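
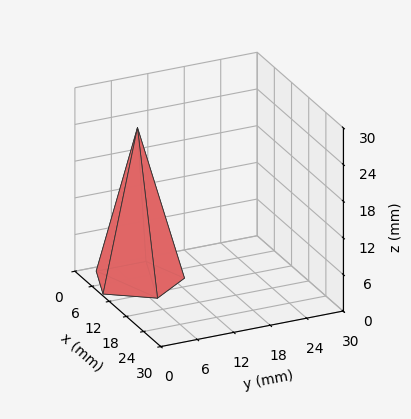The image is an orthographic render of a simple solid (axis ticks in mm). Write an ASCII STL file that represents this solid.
Reading the render: the shape is a regular 5-sided pyramid, base circumscribed radius ≈ 7 mm, apex at z ≈ 25 mm (dimensions read to the nearest mm from the axis ticks). For the STL, each face is triangulated and given an outward normal.

solid part
  facet normal 0.0000 0.0000 -1.0000
    outer loop
      vertex 1.3 11.1 0.0
      vertex 9.2 13.7 0.0
      vertex 14.0 7.0 0.0
    endloop
  endfacet
  facet normal 0.0000 0.0000 -1.0000
    outer loop
      vertex 1.3 2.9 0.0
      vertex 1.3 11.1 0.0
      vertex 14.0 7.0 0.0
    endloop
  endfacet
  facet normal 0.0000 0.0000 -1.0000
    outer loop
      vertex 9.2 0.3 0.0
      vertex 1.3 2.9 0.0
      vertex 14.0 7.0 0.0
    endloop
  endfacet
  facet normal 0.7926 0.5679 0.2219
    outer loop
      vertex 14.0 7.0 0.0
      vertex 9.2 13.7 0.0
      vertex 7.0 7.0 25.0
    endloop
  endfacet
  facet normal -0.3049 0.9263 0.2214
    outer loop
      vertex 9.2 13.7 0.0
      vertex 1.3 11.1 0.0
      vertex 7.0 7.0 25.0
    endloop
  endfacet
  facet normal -0.9750 0.0000 0.2223
    outer loop
      vertex 1.3 11.1 0.0
      vertex 1.3 2.9 0.0
      vertex 7.0 7.0 25.0
    endloop
  endfacet
  facet normal -0.3049 -0.9263 0.2214
    outer loop
      vertex 1.3 2.9 0.0
      vertex 9.2 0.3 0.0
      vertex 7.0 7.0 25.0
    endloop
  endfacet
  facet normal 0.7926 -0.5679 0.2219
    outer loop
      vertex 9.2 0.3 0.0
      vertex 14.0 7.0 0.0
      vertex 7.0 7.0 25.0
    endloop
  endfacet
endsolid part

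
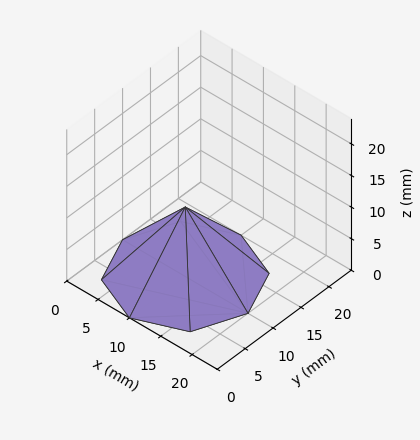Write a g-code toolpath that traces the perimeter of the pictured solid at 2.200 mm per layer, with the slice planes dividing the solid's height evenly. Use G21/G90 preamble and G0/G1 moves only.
Reading the render: the shape is a regular 8-sided pyramid, base circumscribed radius ≈ 10 mm, apex at z ≈ 11 mm (dimensions read to the nearest mm from the axis ticks). For the g-code, the solid's height is divided into equal slices at the stated Δz and each level perimeter traced with G1 moves after a G0 lift.

; perimeter-only toolpath
G21 ; units = mm
G90 ; absolute positioning
G28 ; home
; layer 1
G0 Z2.200
G0 X18.000 Y10.000
G1 X15.657 Y15.657
G1 X10.000 Y18.000
G1 X4.343 Y15.657
G1 X2.000 Y10.000
G1 X4.343 Y4.343
G1 X10.000 Y2.000
G1 X15.657 Y4.343
G1 X18.000 Y10.000
; layer 2
G0 Z4.400
G0 X16.000 Y10.000
G1 X14.243 Y14.243
G1 X10.000 Y16.000
G1 X5.757 Y14.243
G1 X4.000 Y10.000
G1 X5.757 Y5.757
G1 X10.000 Y4.000
G1 X14.243 Y5.757
G1 X16.000 Y10.000
; layer 3
G0 Z6.600
G0 X14.000 Y10.000
G1 X12.828 Y12.828
G1 X10.000 Y14.000
G1 X7.172 Y12.828
G1 X6.000 Y10.000
G1 X7.172 Y7.172
G1 X10.000 Y6.000
G1 X12.828 Y7.172
G1 X14.000 Y10.000
; layer 4
G0 Z8.800
G0 X12.000 Y10.000
G1 X11.414 Y11.414
G1 X10.000 Y12.000
G1 X8.586 Y11.414
G1 X8.000 Y10.000
G1 X8.586 Y8.586
G1 X10.000 Y8.000
G1 X11.414 Y8.586
G1 X12.000 Y10.000
M2 ; end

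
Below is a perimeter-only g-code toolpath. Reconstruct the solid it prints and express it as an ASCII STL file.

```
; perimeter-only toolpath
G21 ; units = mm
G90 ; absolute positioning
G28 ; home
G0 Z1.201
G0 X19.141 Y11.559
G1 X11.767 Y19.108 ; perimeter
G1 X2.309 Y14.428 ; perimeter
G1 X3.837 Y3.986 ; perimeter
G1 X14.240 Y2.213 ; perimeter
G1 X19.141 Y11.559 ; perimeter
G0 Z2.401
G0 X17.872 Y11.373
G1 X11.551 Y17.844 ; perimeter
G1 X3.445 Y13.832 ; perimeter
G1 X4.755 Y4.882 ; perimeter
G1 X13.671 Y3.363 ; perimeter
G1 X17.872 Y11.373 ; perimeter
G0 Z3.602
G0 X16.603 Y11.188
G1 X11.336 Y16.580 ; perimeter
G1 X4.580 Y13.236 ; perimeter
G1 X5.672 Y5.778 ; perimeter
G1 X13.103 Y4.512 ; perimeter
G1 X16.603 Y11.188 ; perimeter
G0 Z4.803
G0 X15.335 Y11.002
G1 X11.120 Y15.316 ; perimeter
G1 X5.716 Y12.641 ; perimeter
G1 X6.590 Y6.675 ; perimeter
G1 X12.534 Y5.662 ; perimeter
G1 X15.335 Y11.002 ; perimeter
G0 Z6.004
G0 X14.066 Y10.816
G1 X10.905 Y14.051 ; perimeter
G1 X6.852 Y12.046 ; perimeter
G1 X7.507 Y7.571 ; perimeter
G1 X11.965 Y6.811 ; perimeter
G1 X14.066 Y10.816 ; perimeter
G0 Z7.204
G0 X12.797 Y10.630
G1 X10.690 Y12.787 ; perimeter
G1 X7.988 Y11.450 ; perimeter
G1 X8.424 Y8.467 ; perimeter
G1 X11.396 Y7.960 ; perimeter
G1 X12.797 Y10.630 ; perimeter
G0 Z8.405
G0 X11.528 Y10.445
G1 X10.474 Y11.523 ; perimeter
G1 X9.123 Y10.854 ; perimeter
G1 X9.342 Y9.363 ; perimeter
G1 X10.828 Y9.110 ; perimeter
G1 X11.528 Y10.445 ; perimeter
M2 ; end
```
solid part
  facet normal 0.0000 0.0000 -1.0000
    outer loop
      vertex 1.173 15.023 0.000
      vertex 11.982 20.372 0.000
      vertex 20.410 11.745 0.000
    endloop
  endfacet
  facet normal 0.0000 0.0000 -1.0000
    outer loop
      vertex 2.920 3.090 0.000
      vertex 1.173 15.023 0.000
      vertex 20.410 11.745 0.000
    endloop
  endfacet
  facet normal 0.0000 0.0000 -1.0000
    outer loop
      vertex 14.809 1.064 0.000
      vertex 2.920 3.090 0.000
      vertex 20.410 11.745 0.000
    endloop
  endfacet
  facet normal 0.5413 0.5288 0.6538
    outer loop
      vertex 20.410 11.745 0.000
      vertex 11.982 20.372 0.000
      vertex 10.259 10.259 9.606
    endloop
  endfacet
  facet normal -0.3356 0.6782 0.6538
    outer loop
      vertex 11.982 20.372 0.000
      vertex 1.173 15.023 0.000
      vertex 10.259 10.259 9.606
    endloop
  endfacet
  facet normal -0.7487 -0.1096 0.6538
    outer loop
      vertex 1.173 15.023 0.000
      vertex 2.920 3.090 0.000
      vertex 10.259 10.259 9.606
    endloop
  endfacet
  facet normal -0.1271 -0.7459 0.6538
    outer loop
      vertex 2.920 3.090 0.000
      vertex 14.809 1.064 0.000
      vertex 10.259 10.259 9.606
    endloop
  endfacet
  facet normal 0.6701 -0.3514 0.6538
    outer loop
      vertex 14.809 1.064 0.000
      vertex 20.410 11.745 0.000
      vertex 10.259 10.259 9.606
    endloop
  endfacet
endsolid part

The G0 Z moves step by Δz≈1.201 mm. The G1 loops shrink linearly with z, so the solid tapers from its base footprint up to z≈9.61. Closing with a flat bottom cap and the tapered top and triangulating gives 8 facets — a regular 5-sided pyramid, base circumscribed radius ≈ 10.3 mm, apex at z ≈ 9.61 mm.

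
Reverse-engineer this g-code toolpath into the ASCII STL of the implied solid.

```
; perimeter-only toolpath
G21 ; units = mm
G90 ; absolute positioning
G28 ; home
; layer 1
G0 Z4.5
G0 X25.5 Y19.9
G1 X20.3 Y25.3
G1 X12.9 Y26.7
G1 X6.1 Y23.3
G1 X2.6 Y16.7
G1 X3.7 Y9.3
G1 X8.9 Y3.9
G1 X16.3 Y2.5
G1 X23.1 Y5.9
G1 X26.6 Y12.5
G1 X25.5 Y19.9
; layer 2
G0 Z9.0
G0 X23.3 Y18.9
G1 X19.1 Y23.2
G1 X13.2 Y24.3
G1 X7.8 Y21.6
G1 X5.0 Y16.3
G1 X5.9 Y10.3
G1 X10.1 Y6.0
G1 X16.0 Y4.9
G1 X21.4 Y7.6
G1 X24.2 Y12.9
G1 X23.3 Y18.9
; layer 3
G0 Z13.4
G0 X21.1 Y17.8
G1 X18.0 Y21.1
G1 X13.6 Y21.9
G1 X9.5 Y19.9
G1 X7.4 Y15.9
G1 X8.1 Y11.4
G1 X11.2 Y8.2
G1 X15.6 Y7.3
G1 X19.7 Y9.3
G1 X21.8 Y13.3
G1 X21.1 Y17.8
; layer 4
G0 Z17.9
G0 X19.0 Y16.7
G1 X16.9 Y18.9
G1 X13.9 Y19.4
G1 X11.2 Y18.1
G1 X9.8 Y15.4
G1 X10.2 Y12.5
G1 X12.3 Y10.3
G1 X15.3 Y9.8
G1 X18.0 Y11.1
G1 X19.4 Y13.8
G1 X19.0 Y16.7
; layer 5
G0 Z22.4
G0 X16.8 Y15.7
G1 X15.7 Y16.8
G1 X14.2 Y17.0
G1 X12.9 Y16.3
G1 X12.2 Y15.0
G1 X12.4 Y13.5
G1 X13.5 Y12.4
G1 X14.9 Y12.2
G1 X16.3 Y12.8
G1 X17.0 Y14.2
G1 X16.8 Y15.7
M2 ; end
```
solid part
  facet normal 0.0000 0.0000 -1.0000
    outer loop
      vertex 12.5 29.1 0.0
      vertex 21.4 27.5 0.0
      vertex 27.7 21.0 0.0
    endloop
  endfacet
  facet normal 0.0000 0.0000 -1.0000
    outer loop
      vertex 4.4 25.1 0.0
      vertex 12.5 29.1 0.0
      vertex 27.7 21.0 0.0
    endloop
  endfacet
  facet normal 0.0000 0.0000 -1.0000
    outer loop
      vertex 0.2 17.1 0.0
      vertex 4.4 25.1 0.0
      vertex 27.7 21.0 0.0
    endloop
  endfacet
  facet normal 0.0000 0.0000 -1.0000
    outer loop
      vertex 1.5 8.2 0.0
      vertex 0.2 17.1 0.0
      vertex 27.7 21.0 0.0
    endloop
  endfacet
  facet normal 0.0000 0.0000 -1.0000
    outer loop
      vertex 7.8 1.7 0.0
      vertex 1.5 8.2 0.0
      vertex 27.7 21.0 0.0
    endloop
  endfacet
  facet normal 0.0000 0.0000 -1.0000
    outer loop
      vertex 16.7 0.1 0.0
      vertex 7.8 1.7 0.0
      vertex 27.7 21.0 0.0
    endloop
  endfacet
  facet normal 0.0000 0.0000 -1.0000
    outer loop
      vertex 24.8 4.1 0.0
      vertex 16.7 0.1 0.0
      vertex 27.7 21.0 0.0
    endloop
  endfacet
  facet normal 0.0000 0.0000 -1.0000
    outer loop
      vertex 29.0 12.1 0.0
      vertex 24.8 4.1 0.0
      vertex 27.7 21.0 0.0
    endloop
  endfacet
  facet normal 0.6383 0.6187 0.4580
    outer loop
      vertex 27.7 21.0 0.0
      vertex 21.4 27.5 0.0
      vertex 14.6 14.6 26.9
    endloop
  endfacet
  facet normal 0.1572 0.8744 0.4591
    outer loop
      vertex 21.4 27.5 0.0
      vertex 12.5 29.1 0.0
      vertex 14.6 14.6 26.9
    endloop
  endfacet
  facet normal -0.3932 0.7962 0.4599
    outer loop
      vertex 12.5 29.1 0.0
      vertex 4.4 25.1 0.0
      vertex 14.6 14.6 26.9
    endloop
  endfacet
  facet normal -0.7864 0.4129 0.4594
    outer loop
      vertex 4.4 25.1 0.0
      vertex 0.2 17.1 0.0
      vertex 14.6 14.6 26.9
    endloop
  endfacet
  facet normal -0.8792 -0.1284 0.4587
    outer loop
      vertex 0.2 17.1 0.0
      vertex 1.5 8.2 0.0
      vertex 14.6 14.6 26.9
    endloop
  endfacet
  facet normal -0.6383 -0.6187 0.4580
    outer loop
      vertex 1.5 8.2 0.0
      vertex 7.8 1.7 0.0
      vertex 14.6 14.6 26.9
    endloop
  endfacet
  facet normal -0.1572 -0.8744 0.4591
    outer loop
      vertex 7.8 1.7 0.0
      vertex 16.7 0.1 0.0
      vertex 14.6 14.6 26.9
    endloop
  endfacet
  facet normal 0.3932 -0.7962 0.4599
    outer loop
      vertex 16.7 0.1 0.0
      vertex 24.8 4.1 0.0
      vertex 14.6 14.6 26.9
    endloop
  endfacet
  facet normal 0.7864 -0.4129 0.4594
    outer loop
      vertex 24.8 4.1 0.0
      vertex 29.0 12.1 0.0
      vertex 14.6 14.6 26.9
    endloop
  endfacet
  facet normal 0.8792 0.1284 0.4587
    outer loop
      vertex 29.0 12.1 0.0
      vertex 27.7 21.0 0.0
      vertex 14.6 14.6 26.9
    endloop
  endfacet
endsolid part

The G0 Z moves step by Δz≈4.5 mm. The G1 loops shrink linearly with z, so the solid tapers from its base footprint up to z≈26.9. Closing with a flat bottom cap and the tapered top and triangulating gives 18 facets — a regular 10-sided pyramid, base circumscribed radius ≈ 14.6 mm, apex at z ≈ 26.9 mm.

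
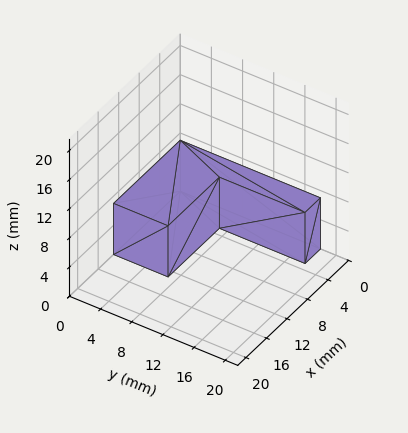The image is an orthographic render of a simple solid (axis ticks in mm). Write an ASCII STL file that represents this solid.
Reading the render: the shape is an L-shaped prism: outer 13 × 18 mm, arm thicknesses ≈ 7 mm (horizontal) and 3 mm (vertical), extruded 7 mm in z (dimensions read to the nearest mm from the axis ticks). For the STL, each face is triangulated and given an outward normal.

solid part
  facet normal 0.0000 0.0000 -1.0000
    outer loop
      vertex 13.0 7.0 0.0
      vertex 13.0 0.0 0.0
      vertex 0.0 0.0 0.0
    endloop
  endfacet
  facet normal 0.0000 0.0000 -1.0000
    outer loop
      vertex 3.0 7.0 0.0
      vertex 13.0 7.0 0.0
      vertex 0.0 0.0 0.0
    endloop
  endfacet
  facet normal 0.0000 0.0000 -1.0000
    outer loop
      vertex 3.0 18.0 0.0
      vertex 3.0 7.0 0.0
      vertex 0.0 0.0 0.0
    endloop
  endfacet
  facet normal 0.0000 0.0000 -1.0000
    outer loop
      vertex 0.0 18.0 0.0
      vertex 3.0 18.0 0.0
      vertex 0.0 0.0 0.0
    endloop
  endfacet
  facet normal 0.0000 0.0000 1.0000
    outer loop
      vertex 0.0 0.0 7.0
      vertex 13.0 0.0 7.0
      vertex 13.0 7.0 7.0
    endloop
  endfacet
  facet normal 0.0000 0.0000 1.0000
    outer loop
      vertex 0.0 0.0 7.0
      vertex 13.0 7.0 7.0
      vertex 3.0 7.0 7.0
    endloop
  endfacet
  facet normal 0.0000 0.0000 1.0000
    outer loop
      vertex 0.0 0.0 7.0
      vertex 3.0 7.0 7.0
      vertex 3.0 18.0 7.0
    endloop
  endfacet
  facet normal 0.0000 0.0000 1.0000
    outer loop
      vertex 0.0 0.0 7.0
      vertex 3.0 18.0 7.0
      vertex 0.0 18.0 7.0
    endloop
  endfacet
  facet normal 0.0000 -1.0000 0.0000
    outer loop
      vertex 0.0 0.0 0.0
      vertex 13.0 0.0 0.0
      vertex 13.0 0.0 7.0
    endloop
  endfacet
  facet normal 0.0000 -1.0000 0.0000
    outer loop
      vertex 0.0 0.0 0.0
      vertex 13.0 0.0 7.0
      vertex 0.0 0.0 7.0
    endloop
  endfacet
  facet normal 1.0000 0.0000 0.0000
    outer loop
      vertex 13.0 0.0 0.0
      vertex 13.0 7.0 0.0
      vertex 13.0 7.0 7.0
    endloop
  endfacet
  facet normal 1.0000 0.0000 0.0000
    outer loop
      vertex 13.0 0.0 0.0
      vertex 13.0 7.0 7.0
      vertex 13.0 0.0 7.0
    endloop
  endfacet
  facet normal 0.0000 1.0000 0.0000
    outer loop
      vertex 13.0 7.0 0.0
      vertex 3.0 7.0 0.0
      vertex 3.0 7.0 7.0
    endloop
  endfacet
  facet normal 0.0000 1.0000 0.0000
    outer loop
      vertex 13.0 7.0 0.0
      vertex 3.0 7.0 7.0
      vertex 13.0 7.0 7.0
    endloop
  endfacet
  facet normal 1.0000 0.0000 0.0000
    outer loop
      vertex 3.0 7.0 0.0
      vertex 3.0 18.0 0.0
      vertex 3.0 18.0 7.0
    endloop
  endfacet
  facet normal 1.0000 0.0000 0.0000
    outer loop
      vertex 3.0 7.0 0.0
      vertex 3.0 18.0 7.0
      vertex 3.0 7.0 7.0
    endloop
  endfacet
  facet normal 0.0000 1.0000 0.0000
    outer loop
      vertex 3.0 18.0 0.0
      vertex 0.0 18.0 0.0
      vertex 0.0 18.0 7.0
    endloop
  endfacet
  facet normal 0.0000 1.0000 0.0000
    outer loop
      vertex 3.0 18.0 0.0
      vertex 0.0 18.0 7.0
      vertex 3.0 18.0 7.0
    endloop
  endfacet
  facet normal -1.0000 0.0000 0.0000
    outer loop
      vertex 0.0 18.0 0.0
      vertex 0.0 0.0 0.0
      vertex 0.0 0.0 7.0
    endloop
  endfacet
  facet normal -1.0000 0.0000 0.0000
    outer loop
      vertex 0.0 18.0 0.0
      vertex 0.0 0.0 7.0
      vertex 0.0 18.0 7.0
    endloop
  endfacet
endsolid part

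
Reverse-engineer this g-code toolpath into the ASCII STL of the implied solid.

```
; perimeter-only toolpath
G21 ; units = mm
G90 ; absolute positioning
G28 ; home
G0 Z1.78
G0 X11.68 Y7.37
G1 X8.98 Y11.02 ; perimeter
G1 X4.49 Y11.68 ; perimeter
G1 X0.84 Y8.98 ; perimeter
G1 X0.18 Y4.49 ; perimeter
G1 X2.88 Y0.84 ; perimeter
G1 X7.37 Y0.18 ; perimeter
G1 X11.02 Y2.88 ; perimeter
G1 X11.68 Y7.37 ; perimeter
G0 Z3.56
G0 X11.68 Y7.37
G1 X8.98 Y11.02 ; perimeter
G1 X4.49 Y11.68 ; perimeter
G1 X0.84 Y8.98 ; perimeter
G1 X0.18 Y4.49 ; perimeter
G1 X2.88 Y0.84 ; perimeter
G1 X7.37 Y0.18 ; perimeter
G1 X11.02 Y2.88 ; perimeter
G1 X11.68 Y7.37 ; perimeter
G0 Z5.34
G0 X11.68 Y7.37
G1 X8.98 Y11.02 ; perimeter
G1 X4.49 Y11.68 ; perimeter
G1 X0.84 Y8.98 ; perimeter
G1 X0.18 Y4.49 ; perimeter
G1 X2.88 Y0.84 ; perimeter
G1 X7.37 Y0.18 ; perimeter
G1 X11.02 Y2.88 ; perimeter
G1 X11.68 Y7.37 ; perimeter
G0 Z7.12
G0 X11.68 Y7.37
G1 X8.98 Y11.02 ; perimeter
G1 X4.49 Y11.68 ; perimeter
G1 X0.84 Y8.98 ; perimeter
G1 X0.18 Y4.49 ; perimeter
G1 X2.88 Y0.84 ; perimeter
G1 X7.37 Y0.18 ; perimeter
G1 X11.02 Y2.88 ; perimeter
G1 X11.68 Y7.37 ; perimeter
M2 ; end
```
solid part
  facet normal 0.0000 0.0000 -1.0000
    outer loop
      vertex 4.49 11.68 0.00
      vertex 8.98 11.02 0.00
      vertex 11.68 7.37 0.00
    endloop
  endfacet
  facet normal 0.0000 0.0000 -1.0000
    outer loop
      vertex 0.84 8.98 0.00
      vertex 4.49 11.68 0.00
      vertex 11.68 7.37 0.00
    endloop
  endfacet
  facet normal 0.0000 0.0000 -1.0000
    outer loop
      vertex 0.18 4.49 0.00
      vertex 0.84 8.98 0.00
      vertex 11.68 7.37 0.00
    endloop
  endfacet
  facet normal 0.0000 0.0000 -1.0000
    outer loop
      vertex 2.88 0.84 0.00
      vertex 0.18 4.49 0.00
      vertex 11.68 7.37 0.00
    endloop
  endfacet
  facet normal 0.0000 0.0000 -1.0000
    outer loop
      vertex 7.37 0.18 0.00
      vertex 2.88 0.84 0.00
      vertex 11.68 7.37 0.00
    endloop
  endfacet
  facet normal 0.0000 0.0000 -1.0000
    outer loop
      vertex 11.02 2.88 0.00
      vertex 7.37 0.18 0.00
      vertex 11.68 7.37 0.00
    endloop
  endfacet
  facet normal 0.0000 0.0000 1.0000
    outer loop
      vertex 11.68 7.37 7.12
      vertex 8.98 11.02 7.12
      vertex 4.49 11.68 7.12
    endloop
  endfacet
  facet normal 0.0000 0.0000 1.0000
    outer loop
      vertex 11.68 7.37 7.12
      vertex 4.49 11.68 7.12
      vertex 0.84 8.98 7.12
    endloop
  endfacet
  facet normal 0.0000 0.0000 1.0000
    outer loop
      vertex 11.68 7.37 7.12
      vertex 0.84 8.98 7.12
      vertex 0.18 4.49 7.12
    endloop
  endfacet
  facet normal 0.0000 0.0000 1.0000
    outer loop
      vertex 11.68 7.37 7.12
      vertex 0.18 4.49 7.12
      vertex 2.88 0.84 7.12
    endloop
  endfacet
  facet normal 0.0000 0.0000 1.0000
    outer loop
      vertex 11.68 7.37 7.12
      vertex 2.88 0.84 7.12
      vertex 7.37 0.18 7.12
    endloop
  endfacet
  facet normal 0.0000 0.0000 1.0000
    outer loop
      vertex 11.68 7.37 7.12
      vertex 7.37 0.18 7.12
      vertex 11.02 2.88 7.12
    endloop
  endfacet
  facet normal 0.8039 0.5947 0.0000
    outer loop
      vertex 11.68 7.37 0.00
      vertex 8.98 11.02 0.00
      vertex 8.98 11.02 7.12
    endloop
  endfacet
  facet normal 0.8039 0.5947 0.0000
    outer loop
      vertex 11.68 7.37 0.00
      vertex 8.98 11.02 7.12
      vertex 11.68 7.37 7.12
    endloop
  endfacet
  facet normal 0.1454 0.9894 0.0000
    outer loop
      vertex 8.98 11.02 0.00
      vertex 4.49 11.68 0.00
      vertex 4.49 11.68 7.12
    endloop
  endfacet
  facet normal 0.1454 0.9894 0.0000
    outer loop
      vertex 8.98 11.02 0.00
      vertex 4.49 11.68 7.12
      vertex 8.98 11.02 7.12
    endloop
  endfacet
  facet normal -0.5947 0.8039 0.0000
    outer loop
      vertex 4.49 11.68 0.00
      vertex 0.84 8.98 0.00
      vertex 0.84 8.98 7.12
    endloop
  endfacet
  facet normal -0.5947 0.8039 0.0000
    outer loop
      vertex 4.49 11.68 0.00
      vertex 0.84 8.98 7.12
      vertex 4.49 11.68 7.12
    endloop
  endfacet
  facet normal -0.9894 0.1454 0.0000
    outer loop
      vertex 0.84 8.98 0.00
      vertex 0.18 4.49 0.00
      vertex 0.18 4.49 7.12
    endloop
  endfacet
  facet normal -0.9894 0.1454 0.0000
    outer loop
      vertex 0.84 8.98 0.00
      vertex 0.18 4.49 7.12
      vertex 0.84 8.98 7.12
    endloop
  endfacet
  facet normal -0.8039 -0.5947 0.0000
    outer loop
      vertex 0.18 4.49 0.00
      vertex 2.88 0.84 0.00
      vertex 2.88 0.84 7.12
    endloop
  endfacet
  facet normal -0.8039 -0.5947 0.0000
    outer loop
      vertex 0.18 4.49 0.00
      vertex 2.88 0.84 7.12
      vertex 0.18 4.49 7.12
    endloop
  endfacet
  facet normal -0.1454 -0.9894 0.0000
    outer loop
      vertex 2.88 0.84 0.00
      vertex 7.37 0.18 0.00
      vertex 7.37 0.18 7.12
    endloop
  endfacet
  facet normal -0.1454 -0.9894 0.0000
    outer loop
      vertex 2.88 0.84 0.00
      vertex 7.37 0.18 7.12
      vertex 2.88 0.84 7.12
    endloop
  endfacet
  facet normal 0.5947 -0.8039 0.0000
    outer loop
      vertex 7.37 0.18 0.00
      vertex 11.02 2.88 0.00
      vertex 11.02 2.88 7.12
    endloop
  endfacet
  facet normal 0.5947 -0.8039 0.0000
    outer loop
      vertex 7.37 0.18 0.00
      vertex 11.02 2.88 7.12
      vertex 7.37 0.18 7.12
    endloop
  endfacet
  facet normal 0.9894 -0.1454 0.0000
    outer loop
      vertex 11.02 2.88 0.00
      vertex 11.68 7.37 0.00
      vertex 11.68 7.37 7.12
    endloop
  endfacet
  facet normal 0.9894 -0.1454 0.0000
    outer loop
      vertex 11.02 2.88 0.00
      vertex 11.68 7.37 7.12
      vertex 11.02 2.88 7.12
    endloop
  endfacet
endsolid part

The G0 Z moves step by Δz≈1.78 mm. Every layer's G1 loop is the same polygon, so the solid is a straight extrusion of it from z=0 to z≈7.12. Closing with flat bottom and top caps and triangulating gives 28 facets — a regular 8-sided prism (a cylinder approximated with 8 flat sides), circumscribed radius ≈ 5.93 mm, height ≈ 7.12 mm.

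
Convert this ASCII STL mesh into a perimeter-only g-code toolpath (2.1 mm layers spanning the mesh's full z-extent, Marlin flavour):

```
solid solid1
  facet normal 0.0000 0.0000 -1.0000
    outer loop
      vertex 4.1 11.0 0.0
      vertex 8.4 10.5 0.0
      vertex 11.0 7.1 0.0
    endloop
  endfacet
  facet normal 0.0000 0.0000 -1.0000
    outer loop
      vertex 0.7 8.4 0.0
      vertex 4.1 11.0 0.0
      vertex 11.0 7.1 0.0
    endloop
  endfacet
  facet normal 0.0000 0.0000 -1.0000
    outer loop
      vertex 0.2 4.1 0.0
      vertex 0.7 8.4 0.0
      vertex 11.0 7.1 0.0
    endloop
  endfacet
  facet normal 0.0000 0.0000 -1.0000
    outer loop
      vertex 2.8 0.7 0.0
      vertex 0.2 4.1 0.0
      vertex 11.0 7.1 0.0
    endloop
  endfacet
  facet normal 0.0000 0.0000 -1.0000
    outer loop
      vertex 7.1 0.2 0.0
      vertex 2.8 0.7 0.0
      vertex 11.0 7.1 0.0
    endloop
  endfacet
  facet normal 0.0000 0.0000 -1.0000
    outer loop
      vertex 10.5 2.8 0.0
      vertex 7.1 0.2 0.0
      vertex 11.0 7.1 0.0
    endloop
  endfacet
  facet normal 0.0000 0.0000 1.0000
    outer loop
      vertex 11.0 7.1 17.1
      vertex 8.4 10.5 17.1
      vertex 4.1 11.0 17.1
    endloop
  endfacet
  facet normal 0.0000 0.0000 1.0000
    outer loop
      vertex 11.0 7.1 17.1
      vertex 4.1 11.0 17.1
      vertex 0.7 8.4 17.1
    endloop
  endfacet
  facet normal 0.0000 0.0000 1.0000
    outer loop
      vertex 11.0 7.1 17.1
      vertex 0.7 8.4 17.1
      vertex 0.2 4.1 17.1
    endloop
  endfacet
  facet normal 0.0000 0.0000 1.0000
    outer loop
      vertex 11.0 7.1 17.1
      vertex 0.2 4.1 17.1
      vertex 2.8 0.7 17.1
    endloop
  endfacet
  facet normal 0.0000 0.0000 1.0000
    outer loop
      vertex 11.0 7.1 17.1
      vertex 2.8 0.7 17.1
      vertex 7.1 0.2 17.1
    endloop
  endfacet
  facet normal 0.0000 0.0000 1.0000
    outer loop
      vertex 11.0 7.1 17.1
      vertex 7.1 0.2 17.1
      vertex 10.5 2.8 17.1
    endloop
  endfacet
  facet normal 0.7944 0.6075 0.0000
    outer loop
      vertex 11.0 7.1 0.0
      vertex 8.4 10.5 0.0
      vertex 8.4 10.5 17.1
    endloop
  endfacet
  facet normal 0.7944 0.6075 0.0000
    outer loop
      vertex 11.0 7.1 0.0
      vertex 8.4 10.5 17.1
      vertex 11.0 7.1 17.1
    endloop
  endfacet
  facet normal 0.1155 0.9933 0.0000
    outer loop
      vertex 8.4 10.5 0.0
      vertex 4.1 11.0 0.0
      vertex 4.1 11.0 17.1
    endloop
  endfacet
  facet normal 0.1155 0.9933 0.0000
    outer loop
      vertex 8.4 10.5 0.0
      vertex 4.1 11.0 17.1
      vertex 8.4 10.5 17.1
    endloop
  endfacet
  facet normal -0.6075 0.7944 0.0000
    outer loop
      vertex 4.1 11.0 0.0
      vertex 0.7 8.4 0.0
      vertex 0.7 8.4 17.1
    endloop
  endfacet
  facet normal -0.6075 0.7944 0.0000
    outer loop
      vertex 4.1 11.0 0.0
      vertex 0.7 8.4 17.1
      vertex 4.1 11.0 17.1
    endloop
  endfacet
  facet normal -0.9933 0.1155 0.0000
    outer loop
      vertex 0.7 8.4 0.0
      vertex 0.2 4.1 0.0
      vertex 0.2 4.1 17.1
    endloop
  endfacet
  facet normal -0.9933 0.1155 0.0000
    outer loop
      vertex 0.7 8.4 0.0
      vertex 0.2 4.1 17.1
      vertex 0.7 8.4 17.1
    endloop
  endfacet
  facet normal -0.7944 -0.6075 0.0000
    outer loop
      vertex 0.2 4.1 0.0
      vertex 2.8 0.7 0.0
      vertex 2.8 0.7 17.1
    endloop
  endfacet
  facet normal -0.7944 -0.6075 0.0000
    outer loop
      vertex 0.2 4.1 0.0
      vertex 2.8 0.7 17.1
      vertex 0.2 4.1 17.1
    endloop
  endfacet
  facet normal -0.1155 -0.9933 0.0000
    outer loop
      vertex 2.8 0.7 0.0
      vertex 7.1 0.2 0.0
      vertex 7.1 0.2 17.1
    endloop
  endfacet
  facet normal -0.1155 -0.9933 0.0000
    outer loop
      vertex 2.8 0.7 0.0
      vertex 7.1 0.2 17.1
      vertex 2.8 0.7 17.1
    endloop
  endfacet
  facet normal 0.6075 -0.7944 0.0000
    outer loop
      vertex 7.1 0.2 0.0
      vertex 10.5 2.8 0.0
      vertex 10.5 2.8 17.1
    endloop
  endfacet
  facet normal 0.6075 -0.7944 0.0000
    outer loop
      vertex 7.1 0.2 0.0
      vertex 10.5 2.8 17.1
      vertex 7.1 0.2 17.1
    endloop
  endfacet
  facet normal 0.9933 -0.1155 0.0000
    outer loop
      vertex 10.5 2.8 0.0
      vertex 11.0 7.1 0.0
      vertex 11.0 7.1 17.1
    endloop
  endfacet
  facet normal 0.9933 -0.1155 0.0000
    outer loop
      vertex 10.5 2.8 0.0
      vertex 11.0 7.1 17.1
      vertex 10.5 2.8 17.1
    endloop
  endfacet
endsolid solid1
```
; perimeter-only toolpath
G21 ; units = mm
G90 ; absolute positioning
G28 ; home
; layer 1
G0 Z2.1
G0 X11.0 Y7.1
G1 X8.4 Y10.5
G1 X4.1 Y11.0
G1 X0.7 Y8.4
G1 X0.2 Y4.1
G1 X2.8 Y0.7
G1 X7.1 Y0.2
G1 X10.5 Y2.8
G1 X11.0 Y7.1
; layer 2
G0 Z4.3
G0 X11.0 Y7.1
G1 X8.4 Y10.5
G1 X4.1 Y11.0
G1 X0.7 Y8.4
G1 X0.2 Y4.1
G1 X2.8 Y0.7
G1 X7.1 Y0.2
G1 X10.5 Y2.8
G1 X11.0 Y7.1
; layer 3
G0 Z6.4
G0 X11.0 Y7.1
G1 X8.4 Y10.5
G1 X4.1 Y11.0
G1 X0.7 Y8.4
G1 X0.2 Y4.1
G1 X2.8 Y0.7
G1 X7.1 Y0.2
G1 X10.5 Y2.8
G1 X11.0 Y7.1
; layer 4
G0 Z8.6
G0 X11.0 Y7.1
G1 X8.4 Y10.5
G1 X4.1 Y11.0
G1 X0.7 Y8.4
G1 X0.2 Y4.1
G1 X2.8 Y0.7
G1 X7.1 Y0.2
G1 X10.5 Y2.8
G1 X11.0 Y7.1
; layer 5
G0 Z10.7
G0 X11.0 Y7.1
G1 X8.4 Y10.5
G1 X4.1 Y11.0
G1 X0.7 Y8.4
G1 X0.2 Y4.1
G1 X2.8 Y0.7
G1 X7.1 Y0.2
G1 X10.5 Y2.8
G1 X11.0 Y7.1
; layer 6
G0 Z12.8
G0 X11.0 Y7.1
G1 X8.4 Y10.5
G1 X4.1 Y11.0
G1 X0.7 Y8.4
G1 X0.2 Y4.1
G1 X2.8 Y0.7
G1 X7.1 Y0.2
G1 X10.5 Y2.8
G1 X11.0 Y7.1
; layer 7
G0 Z15.0
G0 X11.0 Y7.1
G1 X8.4 Y10.5
G1 X4.1 Y11.0
G1 X0.7 Y8.4
G1 X0.2 Y4.1
G1 X2.8 Y0.7
G1 X7.1 Y0.2
G1 X10.5 Y2.8
G1 X11.0 Y7.1
; layer 8
G0 Z17.1
G0 X11.0 Y7.1
G1 X8.4 Y10.5
G1 X4.1 Y11.0
G1 X0.7 Y8.4
G1 X0.2 Y4.1
G1 X2.8 Y0.7
G1 X7.1 Y0.2
G1 X10.5 Y2.8
G1 X11.0 Y7.1
M2 ; end

The solid is a regular 8-sided prism (a cylinder approximated with 8 flat sides), circumscribed radius ≈ 5.6 mm, height ≈ 17.1 mm. Slicing at Δz = 2.1 mm — 8 equal slices spanning the solid's height, so layer i sits at z = i·h/8 — gives 8 non-empty perimeters. Each is a 8-segment closed polygon; G0 lifts to the layer z and rapids to the start vertex, then G1 traces the edges.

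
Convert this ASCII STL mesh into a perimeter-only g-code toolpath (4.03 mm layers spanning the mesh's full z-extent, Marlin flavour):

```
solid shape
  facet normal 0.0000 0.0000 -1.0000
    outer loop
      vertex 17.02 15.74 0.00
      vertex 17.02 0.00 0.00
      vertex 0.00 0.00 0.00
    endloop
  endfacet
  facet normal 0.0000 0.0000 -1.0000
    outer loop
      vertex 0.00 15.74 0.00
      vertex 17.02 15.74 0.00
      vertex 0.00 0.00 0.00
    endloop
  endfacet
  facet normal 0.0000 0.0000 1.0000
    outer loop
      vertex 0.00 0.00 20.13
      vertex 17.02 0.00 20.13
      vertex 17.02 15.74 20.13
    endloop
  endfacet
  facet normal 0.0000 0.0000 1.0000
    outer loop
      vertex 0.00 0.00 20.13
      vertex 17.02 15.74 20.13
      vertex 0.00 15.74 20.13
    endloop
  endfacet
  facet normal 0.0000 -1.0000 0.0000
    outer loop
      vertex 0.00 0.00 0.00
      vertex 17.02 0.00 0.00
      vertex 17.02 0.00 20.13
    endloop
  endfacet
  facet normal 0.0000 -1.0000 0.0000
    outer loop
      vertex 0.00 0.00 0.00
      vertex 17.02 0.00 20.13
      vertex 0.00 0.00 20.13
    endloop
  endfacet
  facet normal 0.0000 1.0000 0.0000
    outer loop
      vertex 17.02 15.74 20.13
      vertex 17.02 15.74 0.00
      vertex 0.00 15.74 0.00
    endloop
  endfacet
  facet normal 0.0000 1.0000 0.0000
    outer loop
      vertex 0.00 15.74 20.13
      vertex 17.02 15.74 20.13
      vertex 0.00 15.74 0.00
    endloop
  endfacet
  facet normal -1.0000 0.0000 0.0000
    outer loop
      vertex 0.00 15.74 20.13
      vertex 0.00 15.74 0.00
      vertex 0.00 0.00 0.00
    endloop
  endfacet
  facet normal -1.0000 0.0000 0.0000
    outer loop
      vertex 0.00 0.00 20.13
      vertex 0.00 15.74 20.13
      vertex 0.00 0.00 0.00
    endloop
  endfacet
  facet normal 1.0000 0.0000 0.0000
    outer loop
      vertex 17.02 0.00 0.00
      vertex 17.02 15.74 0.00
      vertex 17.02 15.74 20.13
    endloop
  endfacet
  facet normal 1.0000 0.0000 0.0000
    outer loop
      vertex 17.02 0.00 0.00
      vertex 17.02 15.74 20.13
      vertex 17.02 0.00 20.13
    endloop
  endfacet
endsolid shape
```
; perimeter-only toolpath
G21 ; units = mm
G90 ; absolute positioning
G28 ; home
; layer 1
G0 Z4.03
G0 X0.00 Y0.00
G1 X17.02 Y0.00
G1 X17.02 Y15.74
G1 X0.00 Y15.74
G1 X0.00 Y0.00
; layer 2
G0 Z8.05
G0 X0.00 Y0.00
G1 X17.02 Y0.00
G1 X17.02 Y15.74
G1 X0.00 Y15.74
G1 X0.00 Y0.00
; layer 3
G0 Z12.08
G0 X0.00 Y0.00
G1 X17.02 Y0.00
G1 X17.02 Y15.74
G1 X0.00 Y15.74
G1 X0.00 Y0.00
; layer 4
G0 Z16.10
G0 X0.00 Y0.00
G1 X17.02 Y0.00
G1 X17.02 Y15.74
G1 X0.00 Y15.74
G1 X0.00 Y0.00
; layer 5
G0 Z20.13
G0 X0.00 Y0.00
G1 X17.02 Y0.00
G1 X17.02 Y15.74
G1 X0.00 Y15.74
G1 X0.00 Y0.00
M2 ; end

The solid is a rectangular box, roughly 17 × 15.7 mm footprint and 20.1 mm tall. Slicing at Δz = 4.03 mm — 5 equal slices spanning the solid's height, so layer i sits at z = i·h/5 — gives 5 non-empty perimeters. Each is a 4-segment closed polygon; G0 lifts to the layer z and rapids to the start vertex, then G1 traces the edges.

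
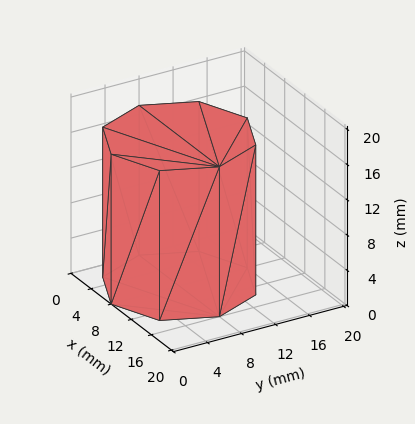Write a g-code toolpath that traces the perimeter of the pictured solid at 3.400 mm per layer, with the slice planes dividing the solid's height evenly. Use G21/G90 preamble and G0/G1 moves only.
Reading the render: the shape is a regular 8-sided prism (a cylinder approximated with 8 flat sides), circumscribed radius ≈ 8 mm, height ≈ 17 mm (dimensions read to the nearest mm from the axis ticks). For the g-code, the solid's height is divided into equal slices at the stated Δz and each level perimeter traced with G1 moves after a G0 lift.

; perimeter-only toolpath
G21 ; units = mm
G90 ; absolute positioning
G28 ; home
; layer 1
G0 Z3.400
G0 X16.000 Y8.000
G1 X13.657 Y13.657
G1 X8.000 Y16.000
G1 X2.343 Y13.657
G1 X0.000 Y8.000
G1 X2.343 Y2.343
G1 X8.000 Y0.000
G1 X13.657 Y2.343
G1 X16.000 Y8.000
; layer 2
G0 Z6.800
G0 X16.000 Y8.000
G1 X13.657 Y13.657
G1 X8.000 Y16.000
G1 X2.343 Y13.657
G1 X0.000 Y8.000
G1 X2.343 Y2.343
G1 X8.000 Y0.000
G1 X13.657 Y2.343
G1 X16.000 Y8.000
; layer 3
G0 Z10.200
G0 X16.000 Y8.000
G1 X13.657 Y13.657
G1 X8.000 Y16.000
G1 X2.343 Y13.657
G1 X0.000 Y8.000
G1 X2.343 Y2.343
G1 X8.000 Y0.000
G1 X13.657 Y2.343
G1 X16.000 Y8.000
; layer 4
G0 Z13.600
G0 X16.000 Y8.000
G1 X13.657 Y13.657
G1 X8.000 Y16.000
G1 X2.343 Y13.657
G1 X0.000 Y8.000
G1 X2.343 Y2.343
G1 X8.000 Y0.000
G1 X13.657 Y2.343
G1 X16.000 Y8.000
; layer 5
G0 Z17.000
G0 X16.000 Y8.000
G1 X13.657 Y13.657
G1 X8.000 Y16.000
G1 X2.343 Y13.657
G1 X0.000 Y8.000
G1 X2.343 Y2.343
G1 X8.000 Y0.000
G1 X13.657 Y2.343
G1 X16.000 Y8.000
M2 ; end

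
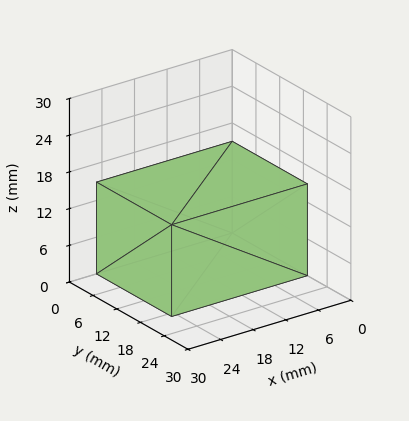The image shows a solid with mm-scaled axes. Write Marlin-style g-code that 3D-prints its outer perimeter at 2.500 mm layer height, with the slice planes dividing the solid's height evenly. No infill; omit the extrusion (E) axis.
Reading the render: the shape is a rectangular box, roughly 25 × 19 mm footprint and 15 mm tall (dimensions read to the nearest mm from the axis ticks). For the g-code, the solid's height is divided into equal slices at the stated Δz and each level perimeter traced with G1 moves after a G0 lift.

; perimeter-only toolpath
G21 ; units = mm
G90 ; absolute positioning
G28 ; home
; layer 1
G0 Z2.500
G0 X0.000 Y0.000
G1 X25.000 Y0.000
G1 X25.000 Y19.000
G1 X0.000 Y19.000
G1 X0.000 Y0.000
; layer 2
G0 Z5.000
G0 X0.000 Y0.000
G1 X25.000 Y0.000
G1 X25.000 Y19.000
G1 X0.000 Y19.000
G1 X0.000 Y0.000
; layer 3
G0 Z7.500
G0 X0.000 Y0.000
G1 X25.000 Y0.000
G1 X25.000 Y19.000
G1 X0.000 Y19.000
G1 X0.000 Y0.000
; layer 4
G0 Z10.000
G0 X0.000 Y0.000
G1 X25.000 Y0.000
G1 X25.000 Y19.000
G1 X0.000 Y19.000
G1 X0.000 Y0.000
; layer 5
G0 Z12.500
G0 X0.000 Y0.000
G1 X25.000 Y0.000
G1 X25.000 Y19.000
G1 X0.000 Y19.000
G1 X0.000 Y0.000
; layer 6
G0 Z15.000
G0 X0.000 Y0.000
G1 X25.000 Y0.000
G1 X25.000 Y19.000
G1 X0.000 Y19.000
G1 X0.000 Y0.000
M2 ; end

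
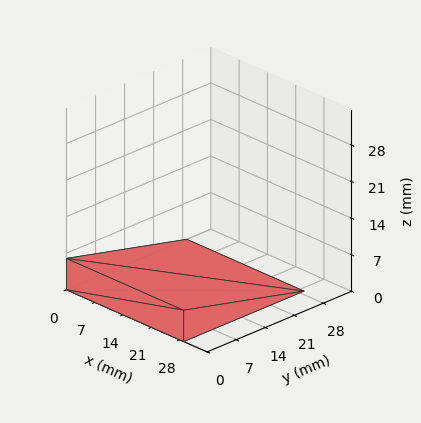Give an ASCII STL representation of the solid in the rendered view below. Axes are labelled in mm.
Reading the render: the shape is a wedge (ramp): 29 × 29 mm base, rising to 6 mm along the y=0 edge and sloping linearly to z=0 at y=29 (dimensions read to the nearest mm from the axis ticks). For the STL, each face is triangulated and given an outward normal.

solid part
  facet normal 0.0000 0.0000 -1.0000
    outer loop
      vertex 29.00 29.00 0.00
      vertex 29.00 0.00 0.00
      vertex 0.00 0.00 0.00
    endloop
  endfacet
  facet normal 0.0000 0.0000 -1.0000
    outer loop
      vertex 0.00 29.00 0.00
      vertex 29.00 29.00 0.00
      vertex 0.00 0.00 0.00
    endloop
  endfacet
  facet normal 0.0000 -1.0000 0.0000
    outer loop
      vertex 0.00 0.00 0.00
      vertex 29.00 0.00 0.00
      vertex 29.00 0.00 6.00
    endloop
  endfacet
  facet normal 0.0000 -1.0000 0.0000
    outer loop
      vertex 0.00 0.00 0.00
      vertex 29.00 0.00 6.00
      vertex 0.00 0.00 6.00
    endloop
  endfacet
  facet normal 0.0000 0.2026 0.9793
    outer loop
      vertex 0.00 0.00 6.00
      vertex 29.00 0.00 6.00
      vertex 29.00 29.00 0.00
    endloop
  endfacet
  facet normal 0.0000 0.2026 0.9793
    outer loop
      vertex 0.00 0.00 6.00
      vertex 29.00 29.00 0.00
      vertex 0.00 29.00 0.00
    endloop
  endfacet
  facet normal -1.0000 0.0000 0.0000
    outer loop
      vertex 0.00 0.00 6.00
      vertex 0.00 29.00 0.00
      vertex 0.00 0.00 0.00
    endloop
  endfacet
  facet normal 1.0000 0.0000 0.0000
    outer loop
      vertex 29.00 0.00 0.00
      vertex 29.00 29.00 0.00
      vertex 29.00 0.00 6.00
    endloop
  endfacet
endsolid part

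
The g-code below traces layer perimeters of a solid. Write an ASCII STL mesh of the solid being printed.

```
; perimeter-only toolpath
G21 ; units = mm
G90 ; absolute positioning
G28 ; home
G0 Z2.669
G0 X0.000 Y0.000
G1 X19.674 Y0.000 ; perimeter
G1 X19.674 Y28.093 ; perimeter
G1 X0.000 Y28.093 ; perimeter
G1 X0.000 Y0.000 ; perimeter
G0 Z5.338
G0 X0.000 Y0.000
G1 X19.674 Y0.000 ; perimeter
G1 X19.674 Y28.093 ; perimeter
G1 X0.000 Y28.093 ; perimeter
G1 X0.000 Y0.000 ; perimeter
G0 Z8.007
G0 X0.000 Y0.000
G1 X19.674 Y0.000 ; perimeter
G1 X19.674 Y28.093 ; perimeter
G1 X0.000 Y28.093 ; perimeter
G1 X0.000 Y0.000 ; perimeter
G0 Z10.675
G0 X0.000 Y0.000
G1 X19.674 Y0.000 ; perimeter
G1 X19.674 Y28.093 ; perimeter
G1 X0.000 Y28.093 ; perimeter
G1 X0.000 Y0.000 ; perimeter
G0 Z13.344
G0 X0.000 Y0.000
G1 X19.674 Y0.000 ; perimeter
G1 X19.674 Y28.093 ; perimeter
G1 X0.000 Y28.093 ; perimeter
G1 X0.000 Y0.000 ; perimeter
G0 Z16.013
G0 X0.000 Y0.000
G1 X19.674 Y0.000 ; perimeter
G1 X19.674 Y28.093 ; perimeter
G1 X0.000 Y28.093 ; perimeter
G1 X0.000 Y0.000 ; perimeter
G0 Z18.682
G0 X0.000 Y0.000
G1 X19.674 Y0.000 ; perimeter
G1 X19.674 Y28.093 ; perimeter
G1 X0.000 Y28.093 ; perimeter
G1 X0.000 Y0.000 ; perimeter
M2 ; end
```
solid part
  facet normal 0.0000 0.0000 -1.0000
    outer loop
      vertex 19.674 28.093 0.000
      vertex 19.674 0.000 0.000
      vertex 0.000 0.000 0.000
    endloop
  endfacet
  facet normal 0.0000 0.0000 -1.0000
    outer loop
      vertex 0.000 28.093 0.000
      vertex 19.674 28.093 0.000
      vertex 0.000 0.000 0.000
    endloop
  endfacet
  facet normal 0.0000 0.0000 1.0000
    outer loop
      vertex 0.000 0.000 18.682
      vertex 19.674 0.000 18.682
      vertex 19.674 28.093 18.682
    endloop
  endfacet
  facet normal 0.0000 0.0000 1.0000
    outer loop
      vertex 0.000 0.000 18.682
      vertex 19.674 28.093 18.682
      vertex 0.000 28.093 18.682
    endloop
  endfacet
  facet normal 0.0000 -1.0000 0.0000
    outer loop
      vertex 0.000 0.000 0.000
      vertex 19.674 0.000 0.000
      vertex 19.674 0.000 18.682
    endloop
  endfacet
  facet normal 0.0000 -1.0000 0.0000
    outer loop
      vertex 0.000 0.000 0.000
      vertex 19.674 0.000 18.682
      vertex 0.000 0.000 18.682
    endloop
  endfacet
  facet normal 0.0000 1.0000 0.0000
    outer loop
      vertex 19.674 28.093 18.682
      vertex 19.674 28.093 0.000
      vertex 0.000 28.093 0.000
    endloop
  endfacet
  facet normal 0.0000 1.0000 0.0000
    outer loop
      vertex 0.000 28.093 18.682
      vertex 19.674 28.093 18.682
      vertex 0.000 28.093 0.000
    endloop
  endfacet
  facet normal -1.0000 0.0000 0.0000
    outer loop
      vertex 0.000 28.093 18.682
      vertex 0.000 28.093 0.000
      vertex 0.000 0.000 0.000
    endloop
  endfacet
  facet normal -1.0000 0.0000 0.0000
    outer loop
      vertex 0.000 0.000 18.682
      vertex 0.000 28.093 18.682
      vertex 0.000 0.000 0.000
    endloop
  endfacet
  facet normal 1.0000 0.0000 0.0000
    outer loop
      vertex 19.674 0.000 0.000
      vertex 19.674 28.093 0.000
      vertex 19.674 28.093 18.682
    endloop
  endfacet
  facet normal 1.0000 0.0000 0.0000
    outer loop
      vertex 19.674 0.000 0.000
      vertex 19.674 28.093 18.682
      vertex 19.674 0.000 18.682
    endloop
  endfacet
endsolid part

The G0 Z moves step by Δz≈2.669 mm. Every layer's G1 loop is the same polygon, so the solid is a straight extrusion of it from z=0 to z≈18.7. Closing with flat bottom and top caps and triangulating gives 12 facets — a rectangular box, roughly 19.7 × 28.1 mm footprint and 18.7 mm tall.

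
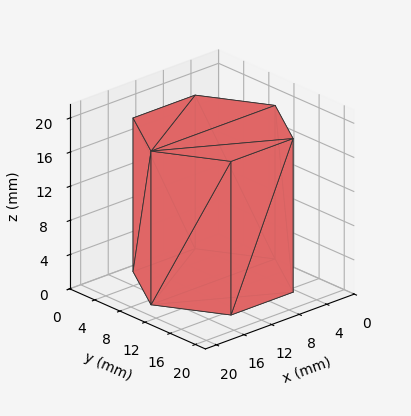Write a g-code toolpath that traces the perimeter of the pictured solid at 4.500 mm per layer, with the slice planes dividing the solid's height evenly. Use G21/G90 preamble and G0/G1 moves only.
Reading the render: the shape is a regular 6-sided prism (a cylinder approximated with 6 flat sides), circumscribed radius ≈ 9 mm, height ≈ 18 mm (dimensions read to the nearest mm from the axis ticks). For the g-code, the solid's height is divided into equal slices at the stated Δz and each level perimeter traced with G1 moves after a G0 lift.

; perimeter-only toolpath
G21 ; units = mm
G90 ; absolute positioning
G28 ; home
; layer 1
G0 Z4.500
G0 X18.000 Y9.000
G1 X13.500 Y16.794
G1 X4.500 Y16.794
G1 X0.000 Y9.000
G1 X4.500 Y1.206
G1 X13.500 Y1.206
G1 X18.000 Y9.000
; layer 2
G0 Z9.000
G0 X18.000 Y9.000
G1 X13.500 Y16.794
G1 X4.500 Y16.794
G1 X0.000 Y9.000
G1 X4.500 Y1.206
G1 X13.500 Y1.206
G1 X18.000 Y9.000
; layer 3
G0 Z13.500
G0 X18.000 Y9.000
G1 X13.500 Y16.794
G1 X4.500 Y16.794
G1 X0.000 Y9.000
G1 X4.500 Y1.206
G1 X13.500 Y1.206
G1 X18.000 Y9.000
; layer 4
G0 Z18.000
G0 X18.000 Y9.000
G1 X13.500 Y16.794
G1 X4.500 Y16.794
G1 X0.000 Y9.000
G1 X4.500 Y1.206
G1 X13.500 Y1.206
G1 X18.000 Y9.000
M2 ; end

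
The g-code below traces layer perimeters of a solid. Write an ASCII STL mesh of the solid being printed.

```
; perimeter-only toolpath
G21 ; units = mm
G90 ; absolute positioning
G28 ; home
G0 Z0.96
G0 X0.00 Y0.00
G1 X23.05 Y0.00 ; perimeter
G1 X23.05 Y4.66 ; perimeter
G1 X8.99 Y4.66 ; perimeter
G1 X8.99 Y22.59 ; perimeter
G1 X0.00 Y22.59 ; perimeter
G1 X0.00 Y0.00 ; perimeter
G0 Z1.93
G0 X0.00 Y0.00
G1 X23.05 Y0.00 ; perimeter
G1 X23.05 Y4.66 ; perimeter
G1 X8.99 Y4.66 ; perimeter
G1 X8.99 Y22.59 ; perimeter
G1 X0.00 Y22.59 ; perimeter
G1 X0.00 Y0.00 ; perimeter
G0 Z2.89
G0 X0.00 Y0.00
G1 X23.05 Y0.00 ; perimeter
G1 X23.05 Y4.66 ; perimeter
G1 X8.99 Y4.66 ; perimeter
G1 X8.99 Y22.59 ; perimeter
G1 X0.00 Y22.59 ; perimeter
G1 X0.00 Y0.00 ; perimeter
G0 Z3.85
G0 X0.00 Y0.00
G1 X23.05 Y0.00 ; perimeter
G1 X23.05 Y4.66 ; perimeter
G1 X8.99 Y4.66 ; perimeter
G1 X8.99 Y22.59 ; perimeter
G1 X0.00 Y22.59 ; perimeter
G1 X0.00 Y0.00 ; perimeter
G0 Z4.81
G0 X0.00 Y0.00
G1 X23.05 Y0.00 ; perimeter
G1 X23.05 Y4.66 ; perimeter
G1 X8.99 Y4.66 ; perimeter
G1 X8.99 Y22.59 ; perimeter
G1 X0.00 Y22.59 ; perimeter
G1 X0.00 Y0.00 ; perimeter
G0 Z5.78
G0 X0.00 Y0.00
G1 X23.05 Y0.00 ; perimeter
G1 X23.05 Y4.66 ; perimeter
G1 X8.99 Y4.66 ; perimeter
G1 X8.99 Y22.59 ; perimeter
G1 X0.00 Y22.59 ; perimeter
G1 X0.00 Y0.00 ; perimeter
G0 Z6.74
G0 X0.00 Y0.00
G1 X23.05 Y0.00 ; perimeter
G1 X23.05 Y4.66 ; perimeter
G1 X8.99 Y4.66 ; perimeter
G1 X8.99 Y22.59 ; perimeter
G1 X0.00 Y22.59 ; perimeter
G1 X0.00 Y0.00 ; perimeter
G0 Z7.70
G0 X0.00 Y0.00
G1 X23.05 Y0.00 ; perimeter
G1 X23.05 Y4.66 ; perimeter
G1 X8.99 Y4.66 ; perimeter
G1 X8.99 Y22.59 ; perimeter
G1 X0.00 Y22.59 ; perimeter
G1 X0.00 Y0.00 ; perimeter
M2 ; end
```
solid part
  facet normal 0.0000 0.0000 -1.0000
    outer loop
      vertex 23.05 4.66 0.00
      vertex 23.05 0.00 0.00
      vertex 0.00 0.00 0.00
    endloop
  endfacet
  facet normal 0.0000 0.0000 -1.0000
    outer loop
      vertex 8.99 4.66 0.00
      vertex 23.05 4.66 0.00
      vertex 0.00 0.00 0.00
    endloop
  endfacet
  facet normal 0.0000 0.0000 -1.0000
    outer loop
      vertex 8.99 22.59 0.00
      vertex 8.99 4.66 0.00
      vertex 0.00 0.00 0.00
    endloop
  endfacet
  facet normal 0.0000 0.0000 -1.0000
    outer loop
      vertex 0.00 22.59 0.00
      vertex 8.99 22.59 0.00
      vertex 0.00 0.00 0.00
    endloop
  endfacet
  facet normal 0.0000 0.0000 1.0000
    outer loop
      vertex 0.00 0.00 7.70
      vertex 23.05 0.00 7.70
      vertex 23.05 4.66 7.70
    endloop
  endfacet
  facet normal 0.0000 0.0000 1.0000
    outer loop
      vertex 0.00 0.00 7.70
      vertex 23.05 4.66 7.70
      vertex 8.99 4.66 7.70
    endloop
  endfacet
  facet normal 0.0000 0.0000 1.0000
    outer loop
      vertex 0.00 0.00 7.70
      vertex 8.99 4.66 7.70
      vertex 8.99 22.59 7.70
    endloop
  endfacet
  facet normal 0.0000 0.0000 1.0000
    outer loop
      vertex 0.00 0.00 7.70
      vertex 8.99 22.59 7.70
      vertex 0.00 22.59 7.70
    endloop
  endfacet
  facet normal 0.0000 -1.0000 0.0000
    outer loop
      vertex 0.00 0.00 0.00
      vertex 23.05 0.00 0.00
      vertex 23.05 0.00 7.70
    endloop
  endfacet
  facet normal 0.0000 -1.0000 0.0000
    outer loop
      vertex 0.00 0.00 0.00
      vertex 23.05 0.00 7.70
      vertex 0.00 0.00 7.70
    endloop
  endfacet
  facet normal 1.0000 0.0000 0.0000
    outer loop
      vertex 23.05 0.00 0.00
      vertex 23.05 4.66 0.00
      vertex 23.05 4.66 7.70
    endloop
  endfacet
  facet normal 1.0000 0.0000 0.0000
    outer loop
      vertex 23.05 0.00 0.00
      vertex 23.05 4.66 7.70
      vertex 23.05 0.00 7.70
    endloop
  endfacet
  facet normal 0.0000 1.0000 0.0000
    outer loop
      vertex 23.05 4.66 0.00
      vertex 8.99 4.66 0.00
      vertex 8.99 4.66 7.70
    endloop
  endfacet
  facet normal 0.0000 1.0000 0.0000
    outer loop
      vertex 23.05 4.66 0.00
      vertex 8.99 4.66 7.70
      vertex 23.05 4.66 7.70
    endloop
  endfacet
  facet normal 1.0000 0.0000 0.0000
    outer loop
      vertex 8.99 4.66 0.00
      vertex 8.99 22.59 0.00
      vertex 8.99 22.59 7.70
    endloop
  endfacet
  facet normal 1.0000 0.0000 0.0000
    outer loop
      vertex 8.99 4.66 0.00
      vertex 8.99 22.59 7.70
      vertex 8.99 4.66 7.70
    endloop
  endfacet
  facet normal 0.0000 1.0000 0.0000
    outer loop
      vertex 8.99 22.59 0.00
      vertex 0.00 22.59 0.00
      vertex 0.00 22.59 7.70
    endloop
  endfacet
  facet normal 0.0000 1.0000 0.0000
    outer loop
      vertex 8.99 22.59 0.00
      vertex 0.00 22.59 7.70
      vertex 8.99 22.59 7.70
    endloop
  endfacet
  facet normal -1.0000 0.0000 0.0000
    outer loop
      vertex 0.00 22.59 0.00
      vertex 0.00 0.00 0.00
      vertex 0.00 0.00 7.70
    endloop
  endfacet
  facet normal -1.0000 0.0000 0.0000
    outer loop
      vertex 0.00 22.59 0.00
      vertex 0.00 0.00 7.70
      vertex 0.00 22.59 7.70
    endloop
  endfacet
endsolid part

The G0 Z moves step by Δz≈0.96 mm. Every layer's G1 loop is the same polygon, so the solid is a straight extrusion of it from z=0 to z≈7.7. Closing with flat bottom and top caps and triangulating gives 20 facets — an L-shaped prism: outer 23.1 × 22.6 mm, arm thicknesses ≈ 4.66 mm (horizontal) and 8.99 mm (vertical), extruded 7.7 mm in z.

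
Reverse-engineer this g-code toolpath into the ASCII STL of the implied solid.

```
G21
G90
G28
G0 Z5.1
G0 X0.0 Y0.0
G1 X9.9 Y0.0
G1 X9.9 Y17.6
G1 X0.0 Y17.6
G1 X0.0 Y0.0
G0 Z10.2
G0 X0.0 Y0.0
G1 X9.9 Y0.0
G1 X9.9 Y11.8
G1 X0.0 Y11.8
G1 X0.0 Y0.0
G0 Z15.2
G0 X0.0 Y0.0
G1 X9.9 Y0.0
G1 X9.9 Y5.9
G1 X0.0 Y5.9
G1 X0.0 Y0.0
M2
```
solid part
  facet normal 0.0000 0.0000 -1.0000
    outer loop
      vertex 9.9 23.5 0.0
      vertex 9.9 0.0 0.0
      vertex 0.0 0.0 0.0
    endloop
  endfacet
  facet normal 0.0000 0.0000 -1.0000
    outer loop
      vertex 0.0 23.5 0.0
      vertex 9.9 23.5 0.0
      vertex 0.0 0.0 0.0
    endloop
  endfacet
  facet normal 0.0000 -1.0000 0.0000
    outer loop
      vertex 0.0 0.0 0.0
      vertex 9.9 0.0 0.0
      vertex 9.9 0.0 20.3
    endloop
  endfacet
  facet normal 0.0000 -1.0000 0.0000
    outer loop
      vertex 0.0 0.0 0.0
      vertex 9.9 0.0 20.3
      vertex 0.0 0.0 20.3
    endloop
  endfacet
  facet normal 0.0000 0.6537 0.7568
    outer loop
      vertex 0.0 0.0 20.3
      vertex 9.9 0.0 20.3
      vertex 9.9 23.5 0.0
    endloop
  endfacet
  facet normal 0.0000 0.6537 0.7568
    outer loop
      vertex 0.0 0.0 20.3
      vertex 9.9 23.5 0.0
      vertex 0.0 23.5 0.0
    endloop
  endfacet
  facet normal -1.0000 0.0000 0.0000
    outer loop
      vertex 0.0 0.0 20.3
      vertex 0.0 23.5 0.0
      vertex 0.0 0.0 0.0
    endloop
  endfacet
  facet normal 1.0000 0.0000 0.0000
    outer loop
      vertex 9.9 0.0 0.0
      vertex 9.9 23.5 0.0
      vertex 9.9 0.0 20.3
    endloop
  endfacet
endsolid part

The G0 Z moves step by Δz≈5.1 mm. The G1 loops shrink linearly with z, so the solid tapers from its base footprint up to z≈20.3. Closing with a flat bottom cap and the tapered top and triangulating gives 8 facets — a wedge (ramp): 9.9 × 23.5 mm base, rising to 20.3 mm along the y=0 edge and sloping linearly to z=0 at y=23.5.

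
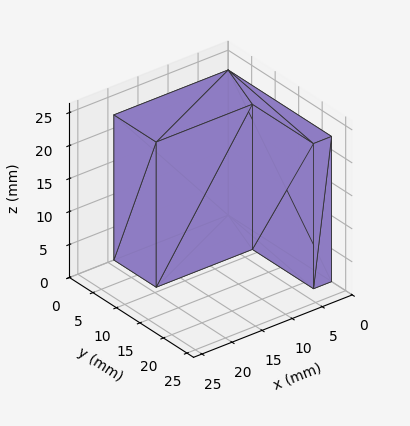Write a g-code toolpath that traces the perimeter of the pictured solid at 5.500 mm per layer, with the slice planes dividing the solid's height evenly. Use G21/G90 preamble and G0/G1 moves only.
Reading the render: the shape is an L-shaped prism: outer 19 × 22 mm, arm thicknesses ≈ 9 mm (horizontal) and 3 mm (vertical), extruded 22 mm in z (dimensions read to the nearest mm from the axis ticks). For the g-code, the solid's height is divided into equal slices at the stated Δz and each level perimeter traced with G1 moves after a G0 lift.

; perimeter-only toolpath
G21 ; units = mm
G90 ; absolute positioning
G28 ; home
; layer 1
G0 Z5.500
G0 X0.000 Y0.000
G1 X19.000 Y0.000
G1 X19.000 Y9.000
G1 X3.000 Y9.000
G1 X3.000 Y22.000
G1 X0.000 Y22.000
G1 X0.000 Y0.000
; layer 2
G0 Z11.000
G0 X0.000 Y0.000
G1 X19.000 Y0.000
G1 X19.000 Y9.000
G1 X3.000 Y9.000
G1 X3.000 Y22.000
G1 X0.000 Y22.000
G1 X0.000 Y0.000
; layer 3
G0 Z16.500
G0 X0.000 Y0.000
G1 X19.000 Y0.000
G1 X19.000 Y9.000
G1 X3.000 Y9.000
G1 X3.000 Y22.000
G1 X0.000 Y22.000
G1 X0.000 Y0.000
; layer 4
G0 Z22.000
G0 X0.000 Y0.000
G1 X19.000 Y0.000
G1 X19.000 Y9.000
G1 X3.000 Y9.000
G1 X3.000 Y22.000
G1 X0.000 Y22.000
G1 X0.000 Y0.000
M2 ; end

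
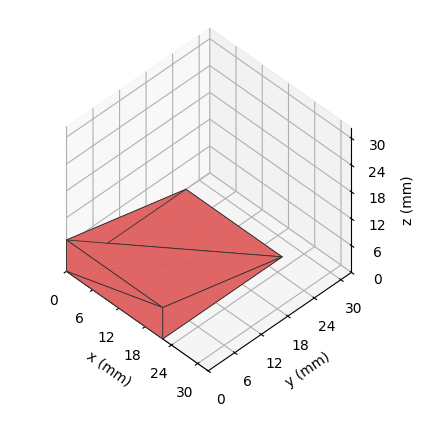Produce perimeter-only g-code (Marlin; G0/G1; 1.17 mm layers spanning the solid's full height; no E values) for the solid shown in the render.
Reading the render: the shape is a wedge (ramp): 22 × 27 mm base, rising to 7 mm along the y=0 edge and sloping linearly to z=0 at y=27 (dimensions read to the nearest mm from the axis ticks). For the g-code, the solid's height is divided into equal slices at the stated Δz and each level perimeter traced with G1 moves after a G0 lift.

; perimeter-only toolpath
G21 ; units = mm
G90 ; absolute positioning
G28 ; home
; layer 1
G0 Z1.17
G0 X0.00 Y0.00
G1 X22.00 Y0.00
G1 X22.00 Y22.50
G1 X0.00 Y22.50
G1 X0.00 Y0.00
; layer 2
G0 Z2.33
G0 X0.00 Y0.00
G1 X22.00 Y0.00
G1 X22.00 Y18.00
G1 X0.00 Y18.00
G1 X0.00 Y0.00
; layer 3
G0 Z3.50
G0 X0.00 Y0.00
G1 X22.00 Y0.00
G1 X22.00 Y13.50
G1 X0.00 Y13.50
G1 X0.00 Y0.00
; layer 4
G0 Z4.67
G0 X0.00 Y0.00
G1 X22.00 Y0.00
G1 X22.00 Y9.00
G1 X0.00 Y9.00
G1 X0.00 Y0.00
; layer 5
G0 Z5.83
G0 X0.00 Y0.00
G1 X22.00 Y0.00
G1 X22.00 Y4.50
G1 X0.00 Y4.50
G1 X0.00 Y0.00
M2 ; end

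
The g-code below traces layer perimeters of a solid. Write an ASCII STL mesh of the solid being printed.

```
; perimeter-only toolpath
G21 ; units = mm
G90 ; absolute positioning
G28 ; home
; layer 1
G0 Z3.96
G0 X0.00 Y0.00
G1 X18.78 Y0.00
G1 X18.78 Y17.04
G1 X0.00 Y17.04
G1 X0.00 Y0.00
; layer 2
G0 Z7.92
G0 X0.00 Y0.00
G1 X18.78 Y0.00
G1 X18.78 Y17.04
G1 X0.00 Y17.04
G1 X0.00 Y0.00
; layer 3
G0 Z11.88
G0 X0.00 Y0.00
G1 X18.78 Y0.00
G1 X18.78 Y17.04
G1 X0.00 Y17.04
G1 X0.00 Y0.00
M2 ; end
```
solid part
  facet normal 0.0000 0.0000 -1.0000
    outer loop
      vertex 18.78 17.04 0.00
      vertex 18.78 0.00 0.00
      vertex 0.00 0.00 0.00
    endloop
  endfacet
  facet normal 0.0000 0.0000 -1.0000
    outer loop
      vertex 0.00 17.04 0.00
      vertex 18.78 17.04 0.00
      vertex 0.00 0.00 0.00
    endloop
  endfacet
  facet normal 0.0000 0.0000 1.0000
    outer loop
      vertex 0.00 0.00 11.88
      vertex 18.78 0.00 11.88
      vertex 18.78 17.04 11.88
    endloop
  endfacet
  facet normal 0.0000 0.0000 1.0000
    outer loop
      vertex 0.00 0.00 11.88
      vertex 18.78 17.04 11.88
      vertex 0.00 17.04 11.88
    endloop
  endfacet
  facet normal 0.0000 -1.0000 0.0000
    outer loop
      vertex 0.00 0.00 0.00
      vertex 18.78 0.00 0.00
      vertex 18.78 0.00 11.88
    endloop
  endfacet
  facet normal 0.0000 -1.0000 0.0000
    outer loop
      vertex 0.00 0.00 0.00
      vertex 18.78 0.00 11.88
      vertex 0.00 0.00 11.88
    endloop
  endfacet
  facet normal 0.0000 1.0000 0.0000
    outer loop
      vertex 18.78 17.04 11.88
      vertex 18.78 17.04 0.00
      vertex 0.00 17.04 0.00
    endloop
  endfacet
  facet normal 0.0000 1.0000 0.0000
    outer loop
      vertex 0.00 17.04 11.88
      vertex 18.78 17.04 11.88
      vertex 0.00 17.04 0.00
    endloop
  endfacet
  facet normal -1.0000 0.0000 0.0000
    outer loop
      vertex 0.00 17.04 11.88
      vertex 0.00 17.04 0.00
      vertex 0.00 0.00 0.00
    endloop
  endfacet
  facet normal -1.0000 0.0000 0.0000
    outer loop
      vertex 0.00 0.00 11.88
      vertex 0.00 17.04 11.88
      vertex 0.00 0.00 0.00
    endloop
  endfacet
  facet normal 1.0000 0.0000 0.0000
    outer loop
      vertex 18.78 0.00 0.00
      vertex 18.78 17.04 0.00
      vertex 18.78 17.04 11.88
    endloop
  endfacet
  facet normal 1.0000 0.0000 0.0000
    outer loop
      vertex 18.78 0.00 0.00
      vertex 18.78 17.04 11.88
      vertex 18.78 0.00 11.88
    endloop
  endfacet
endsolid part

The G0 Z moves step by Δz≈3.96 mm. Every layer's G1 loop is the same polygon, so the solid is a straight extrusion of it from z=0 to z≈11.9. Closing with flat bottom and top caps and triangulating gives 12 facets — a rectangular box, roughly 18.8 × 17 mm footprint and 11.9 mm tall.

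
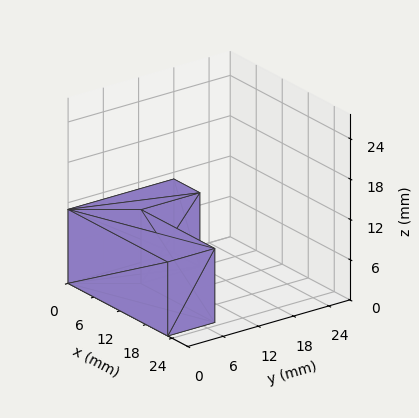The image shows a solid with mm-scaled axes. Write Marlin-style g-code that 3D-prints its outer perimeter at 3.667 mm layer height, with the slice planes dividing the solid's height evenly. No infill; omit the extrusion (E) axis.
Reading the render: the shape is an L-shaped prism: outer 23 × 18 mm, arm thicknesses ≈ 8 mm (horizontal) and 6 mm (vertical), extruded 11 mm in z (dimensions read to the nearest mm from the axis ticks). For the g-code, the solid's height is divided into equal slices at the stated Δz and each level perimeter traced with G1 moves after a G0 lift.

; perimeter-only toolpath
G21 ; units = mm
G90 ; absolute positioning
G28 ; home
; layer 1
G0 Z3.667
G0 X0.000 Y0.000
G1 X23.000 Y0.000
G1 X23.000 Y8.000
G1 X6.000 Y8.000
G1 X6.000 Y18.000
G1 X0.000 Y18.000
G1 X0.000 Y0.000
; layer 2
G0 Z7.333
G0 X0.000 Y0.000
G1 X23.000 Y0.000
G1 X23.000 Y8.000
G1 X6.000 Y8.000
G1 X6.000 Y18.000
G1 X0.000 Y18.000
G1 X0.000 Y0.000
; layer 3
G0 Z11.000
G0 X0.000 Y0.000
G1 X23.000 Y0.000
G1 X23.000 Y8.000
G1 X6.000 Y8.000
G1 X6.000 Y18.000
G1 X0.000 Y18.000
G1 X0.000 Y0.000
M2 ; end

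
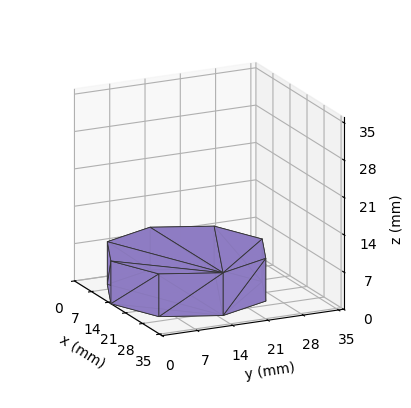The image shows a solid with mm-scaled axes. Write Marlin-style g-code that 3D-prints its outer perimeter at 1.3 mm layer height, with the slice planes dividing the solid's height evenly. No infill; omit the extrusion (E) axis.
Reading the render: the shape is a regular 8-sided prism (a cylinder approximated with 8 flat sides), circumscribed radius ≈ 15 mm, height ≈ 8 mm (dimensions read to the nearest mm from the axis ticks). For the g-code, the solid's height is divided into equal slices at the stated Δz and each level perimeter traced with G1 moves after a G0 lift.

; perimeter-only toolpath
G21 ; units = mm
G90 ; absolute positioning
G28 ; home
; layer 1
G0 Z1.3
G0 X30.0 Y15.0
G1 X25.6 Y25.6
G1 X15.0 Y30.0
G1 X4.4 Y25.6
G1 X0.0 Y15.0
G1 X4.4 Y4.4
G1 X15.0 Y0.0
G1 X25.6 Y4.4
G1 X30.0 Y15.0
; layer 2
G0 Z2.7
G0 X30.0 Y15.0
G1 X25.6 Y25.6
G1 X15.0 Y30.0
G1 X4.4 Y25.6
G1 X0.0 Y15.0
G1 X4.4 Y4.4
G1 X15.0 Y0.0
G1 X25.6 Y4.4
G1 X30.0 Y15.0
; layer 3
G0 Z4.0
G0 X30.0 Y15.0
G1 X25.6 Y25.6
G1 X15.0 Y30.0
G1 X4.4 Y25.6
G1 X0.0 Y15.0
G1 X4.4 Y4.4
G1 X15.0 Y0.0
G1 X25.6 Y4.4
G1 X30.0 Y15.0
; layer 4
G0 Z5.3
G0 X30.0 Y15.0
G1 X25.6 Y25.6
G1 X15.0 Y30.0
G1 X4.4 Y25.6
G1 X0.0 Y15.0
G1 X4.4 Y4.4
G1 X15.0 Y0.0
G1 X25.6 Y4.4
G1 X30.0 Y15.0
; layer 5
G0 Z6.7
G0 X30.0 Y15.0
G1 X25.6 Y25.6
G1 X15.0 Y30.0
G1 X4.4 Y25.6
G1 X0.0 Y15.0
G1 X4.4 Y4.4
G1 X15.0 Y0.0
G1 X25.6 Y4.4
G1 X30.0 Y15.0
; layer 6
G0 Z8.0
G0 X30.0 Y15.0
G1 X25.6 Y25.6
G1 X15.0 Y30.0
G1 X4.4 Y25.6
G1 X0.0 Y15.0
G1 X4.4 Y4.4
G1 X15.0 Y0.0
G1 X25.6 Y4.4
G1 X30.0 Y15.0
M2 ; end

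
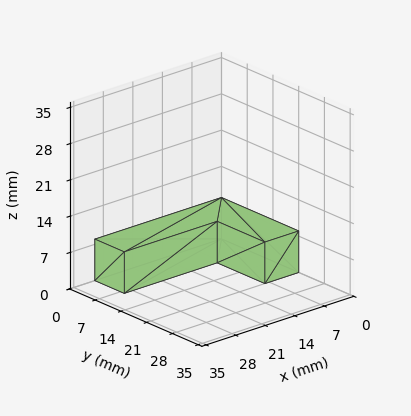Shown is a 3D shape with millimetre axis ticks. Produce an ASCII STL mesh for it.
Reading the render: the shape is an L-shaped prism: outer 30 × 21 mm, arm thicknesses ≈ 8 mm (horizontal) and 8 mm (vertical), extruded 8 mm in z (dimensions read to the nearest mm from the axis ticks). For the STL, each face is triangulated and given an outward normal.

solid part
  facet normal 0.0000 0.0000 -1.0000
    outer loop
      vertex 30.0 8.0 0.0
      vertex 30.0 0.0 0.0
      vertex 0.0 0.0 0.0
    endloop
  endfacet
  facet normal 0.0000 0.0000 -1.0000
    outer loop
      vertex 8.0 8.0 0.0
      vertex 30.0 8.0 0.0
      vertex 0.0 0.0 0.0
    endloop
  endfacet
  facet normal 0.0000 0.0000 -1.0000
    outer loop
      vertex 8.0 21.0 0.0
      vertex 8.0 8.0 0.0
      vertex 0.0 0.0 0.0
    endloop
  endfacet
  facet normal 0.0000 0.0000 -1.0000
    outer loop
      vertex 0.0 21.0 0.0
      vertex 8.0 21.0 0.0
      vertex 0.0 0.0 0.0
    endloop
  endfacet
  facet normal 0.0000 0.0000 1.0000
    outer loop
      vertex 0.0 0.0 8.0
      vertex 30.0 0.0 8.0
      vertex 30.0 8.0 8.0
    endloop
  endfacet
  facet normal 0.0000 0.0000 1.0000
    outer loop
      vertex 0.0 0.0 8.0
      vertex 30.0 8.0 8.0
      vertex 8.0 8.0 8.0
    endloop
  endfacet
  facet normal 0.0000 0.0000 1.0000
    outer loop
      vertex 0.0 0.0 8.0
      vertex 8.0 8.0 8.0
      vertex 8.0 21.0 8.0
    endloop
  endfacet
  facet normal 0.0000 0.0000 1.0000
    outer loop
      vertex 0.0 0.0 8.0
      vertex 8.0 21.0 8.0
      vertex 0.0 21.0 8.0
    endloop
  endfacet
  facet normal 0.0000 -1.0000 0.0000
    outer loop
      vertex 0.0 0.0 0.0
      vertex 30.0 0.0 0.0
      vertex 30.0 0.0 8.0
    endloop
  endfacet
  facet normal 0.0000 -1.0000 0.0000
    outer loop
      vertex 0.0 0.0 0.0
      vertex 30.0 0.0 8.0
      vertex 0.0 0.0 8.0
    endloop
  endfacet
  facet normal 1.0000 0.0000 0.0000
    outer loop
      vertex 30.0 0.0 0.0
      vertex 30.0 8.0 0.0
      vertex 30.0 8.0 8.0
    endloop
  endfacet
  facet normal 1.0000 0.0000 0.0000
    outer loop
      vertex 30.0 0.0 0.0
      vertex 30.0 8.0 8.0
      vertex 30.0 0.0 8.0
    endloop
  endfacet
  facet normal 0.0000 1.0000 0.0000
    outer loop
      vertex 30.0 8.0 0.0
      vertex 8.0 8.0 0.0
      vertex 8.0 8.0 8.0
    endloop
  endfacet
  facet normal 0.0000 1.0000 0.0000
    outer loop
      vertex 30.0 8.0 0.0
      vertex 8.0 8.0 8.0
      vertex 30.0 8.0 8.0
    endloop
  endfacet
  facet normal 1.0000 0.0000 0.0000
    outer loop
      vertex 8.0 8.0 0.0
      vertex 8.0 21.0 0.0
      vertex 8.0 21.0 8.0
    endloop
  endfacet
  facet normal 1.0000 0.0000 0.0000
    outer loop
      vertex 8.0 8.0 0.0
      vertex 8.0 21.0 8.0
      vertex 8.0 8.0 8.0
    endloop
  endfacet
  facet normal 0.0000 1.0000 0.0000
    outer loop
      vertex 8.0 21.0 0.0
      vertex 0.0 21.0 0.0
      vertex 0.0 21.0 8.0
    endloop
  endfacet
  facet normal 0.0000 1.0000 0.0000
    outer loop
      vertex 8.0 21.0 0.0
      vertex 0.0 21.0 8.0
      vertex 8.0 21.0 8.0
    endloop
  endfacet
  facet normal -1.0000 0.0000 0.0000
    outer loop
      vertex 0.0 21.0 0.0
      vertex 0.0 0.0 0.0
      vertex 0.0 0.0 8.0
    endloop
  endfacet
  facet normal -1.0000 0.0000 0.0000
    outer loop
      vertex 0.0 21.0 0.0
      vertex 0.0 0.0 8.0
      vertex 0.0 21.0 8.0
    endloop
  endfacet
endsolid part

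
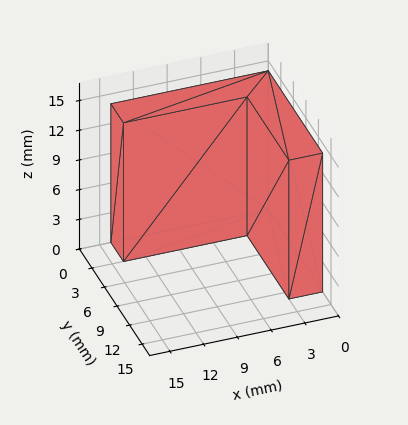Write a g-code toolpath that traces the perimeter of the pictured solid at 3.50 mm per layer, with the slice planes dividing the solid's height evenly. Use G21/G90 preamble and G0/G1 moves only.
Reading the render: the shape is an L-shaped prism: outer 14 × 13 mm, arm thicknesses ≈ 3 mm (horizontal) and 3 mm (vertical), extruded 14 mm in z (dimensions read to the nearest mm from the axis ticks). For the g-code, the solid's height is divided into equal slices at the stated Δz and each level perimeter traced with G1 moves after a G0 lift.

; perimeter-only toolpath
G21 ; units = mm
G90 ; absolute positioning
G28 ; home
; layer 1
G0 Z3.50
G0 X0.00 Y0.00
G1 X14.00 Y0.00
G1 X14.00 Y3.00
G1 X3.00 Y3.00
G1 X3.00 Y13.00
G1 X0.00 Y13.00
G1 X0.00 Y0.00
; layer 2
G0 Z7.00
G0 X0.00 Y0.00
G1 X14.00 Y0.00
G1 X14.00 Y3.00
G1 X3.00 Y3.00
G1 X3.00 Y13.00
G1 X0.00 Y13.00
G1 X0.00 Y0.00
; layer 3
G0 Z10.50
G0 X0.00 Y0.00
G1 X14.00 Y0.00
G1 X14.00 Y3.00
G1 X3.00 Y3.00
G1 X3.00 Y13.00
G1 X0.00 Y13.00
G1 X0.00 Y0.00
; layer 4
G0 Z14.00
G0 X0.00 Y0.00
G1 X14.00 Y0.00
G1 X14.00 Y3.00
G1 X3.00 Y3.00
G1 X3.00 Y13.00
G1 X0.00 Y13.00
G1 X0.00 Y0.00
M2 ; end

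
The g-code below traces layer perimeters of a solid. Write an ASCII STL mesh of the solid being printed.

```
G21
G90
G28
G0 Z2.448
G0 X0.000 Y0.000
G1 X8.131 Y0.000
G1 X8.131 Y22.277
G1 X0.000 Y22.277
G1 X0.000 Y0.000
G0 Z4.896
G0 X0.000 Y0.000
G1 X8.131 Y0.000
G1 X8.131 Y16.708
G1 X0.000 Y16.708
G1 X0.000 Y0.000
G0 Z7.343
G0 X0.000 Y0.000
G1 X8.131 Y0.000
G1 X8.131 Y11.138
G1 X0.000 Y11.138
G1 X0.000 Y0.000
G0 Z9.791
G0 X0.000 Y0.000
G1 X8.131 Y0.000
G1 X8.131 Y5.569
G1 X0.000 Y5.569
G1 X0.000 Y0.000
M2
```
solid part
  facet normal 0.0000 0.0000 -1.0000
    outer loop
      vertex 8.131 27.846 0.000
      vertex 8.131 0.000 0.000
      vertex 0.000 0.000 0.000
    endloop
  endfacet
  facet normal 0.0000 0.0000 -1.0000
    outer loop
      vertex 0.000 27.846 0.000
      vertex 8.131 27.846 0.000
      vertex 0.000 0.000 0.000
    endloop
  endfacet
  facet normal 0.0000 -1.0000 0.0000
    outer loop
      vertex 0.000 0.000 0.000
      vertex 8.131 0.000 0.000
      vertex 8.131 0.000 12.239
    endloop
  endfacet
  facet normal 0.0000 -1.0000 0.0000
    outer loop
      vertex 0.000 0.000 0.000
      vertex 8.131 0.000 12.239
      vertex 0.000 0.000 12.239
    endloop
  endfacet
  facet normal 0.0000 0.4024 0.9155
    outer loop
      vertex 0.000 0.000 12.239
      vertex 8.131 0.000 12.239
      vertex 8.131 27.846 0.000
    endloop
  endfacet
  facet normal 0.0000 0.4024 0.9155
    outer loop
      vertex 0.000 0.000 12.239
      vertex 8.131 27.846 0.000
      vertex 0.000 27.846 0.000
    endloop
  endfacet
  facet normal -1.0000 0.0000 0.0000
    outer loop
      vertex 0.000 0.000 12.239
      vertex 0.000 27.846 0.000
      vertex 0.000 0.000 0.000
    endloop
  endfacet
  facet normal 1.0000 0.0000 0.0000
    outer loop
      vertex 8.131 0.000 0.000
      vertex 8.131 27.846 0.000
      vertex 8.131 0.000 12.239
    endloop
  endfacet
endsolid part

The G0 Z moves step by Δz≈2.448 mm. The G1 loops shrink linearly with z, so the solid tapers from its base footprint up to z≈12.2. Closing with a flat bottom cap and the tapered top and triangulating gives 8 facets — a wedge (ramp): 8.13 × 27.8 mm base, rising to 12.2 mm along the y=0 edge and sloping linearly to z=0 at y=27.8.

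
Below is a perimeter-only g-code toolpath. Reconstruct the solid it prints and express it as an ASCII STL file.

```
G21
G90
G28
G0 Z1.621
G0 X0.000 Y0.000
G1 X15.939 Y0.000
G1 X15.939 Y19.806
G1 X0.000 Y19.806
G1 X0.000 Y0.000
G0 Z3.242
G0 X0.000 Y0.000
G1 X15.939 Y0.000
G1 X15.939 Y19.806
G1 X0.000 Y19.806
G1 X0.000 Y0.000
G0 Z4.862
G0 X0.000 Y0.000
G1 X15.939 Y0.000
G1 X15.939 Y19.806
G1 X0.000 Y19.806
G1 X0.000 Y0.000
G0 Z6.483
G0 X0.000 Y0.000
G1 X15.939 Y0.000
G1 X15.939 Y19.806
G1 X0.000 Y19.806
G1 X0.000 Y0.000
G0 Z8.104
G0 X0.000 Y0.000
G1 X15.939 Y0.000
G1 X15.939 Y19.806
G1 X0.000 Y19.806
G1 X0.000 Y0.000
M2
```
solid part
  facet normal 0.0000 0.0000 -1.0000
    outer loop
      vertex 15.939 19.806 0.000
      vertex 15.939 0.000 0.000
      vertex 0.000 0.000 0.000
    endloop
  endfacet
  facet normal 0.0000 0.0000 -1.0000
    outer loop
      vertex 0.000 19.806 0.000
      vertex 15.939 19.806 0.000
      vertex 0.000 0.000 0.000
    endloop
  endfacet
  facet normal 0.0000 0.0000 1.0000
    outer loop
      vertex 0.000 0.000 8.104
      vertex 15.939 0.000 8.104
      vertex 15.939 19.806 8.104
    endloop
  endfacet
  facet normal 0.0000 0.0000 1.0000
    outer loop
      vertex 0.000 0.000 8.104
      vertex 15.939 19.806 8.104
      vertex 0.000 19.806 8.104
    endloop
  endfacet
  facet normal 0.0000 -1.0000 0.0000
    outer loop
      vertex 0.000 0.000 0.000
      vertex 15.939 0.000 0.000
      vertex 15.939 0.000 8.104
    endloop
  endfacet
  facet normal 0.0000 -1.0000 0.0000
    outer loop
      vertex 0.000 0.000 0.000
      vertex 15.939 0.000 8.104
      vertex 0.000 0.000 8.104
    endloop
  endfacet
  facet normal 0.0000 1.0000 0.0000
    outer loop
      vertex 15.939 19.806 8.104
      vertex 15.939 19.806 0.000
      vertex 0.000 19.806 0.000
    endloop
  endfacet
  facet normal 0.0000 1.0000 0.0000
    outer loop
      vertex 0.000 19.806 8.104
      vertex 15.939 19.806 8.104
      vertex 0.000 19.806 0.000
    endloop
  endfacet
  facet normal -1.0000 0.0000 0.0000
    outer loop
      vertex 0.000 19.806 8.104
      vertex 0.000 19.806 0.000
      vertex 0.000 0.000 0.000
    endloop
  endfacet
  facet normal -1.0000 0.0000 0.0000
    outer loop
      vertex 0.000 0.000 8.104
      vertex 0.000 19.806 8.104
      vertex 0.000 0.000 0.000
    endloop
  endfacet
  facet normal 1.0000 0.0000 0.0000
    outer loop
      vertex 15.939 0.000 0.000
      vertex 15.939 19.806 0.000
      vertex 15.939 19.806 8.104
    endloop
  endfacet
  facet normal 1.0000 0.0000 0.0000
    outer loop
      vertex 15.939 0.000 0.000
      vertex 15.939 19.806 8.104
      vertex 15.939 0.000 8.104
    endloop
  endfacet
endsolid part

The G0 Z moves step by Δz≈1.621 mm. Every layer's G1 loop is the same polygon, so the solid is a straight extrusion of it from z=0 to z≈8.1. Closing with flat bottom and top caps and triangulating gives 12 facets — a rectangular box, roughly 15.9 × 19.8 mm footprint and 8.1 mm tall.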